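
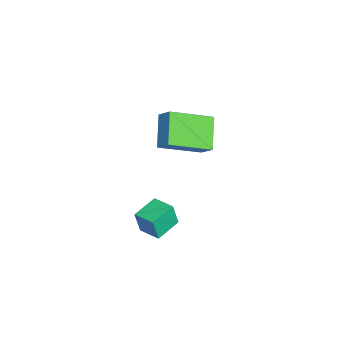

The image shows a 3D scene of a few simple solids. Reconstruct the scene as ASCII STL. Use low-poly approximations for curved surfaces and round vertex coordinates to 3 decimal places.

solid 
facet normal -0.475 -0.541 -0.694
outer loop
vertex -1.99 -3.655 0.158
vertex -2.681 -2.018 -0.645
vertex -0.758 -3.578 -0.746
endloop
endfacet
facet normal 0.354 -0.840 0.411
outer loop
vertex -0.339 -3.102 -0.135
vertex -1.99 -3.655 0.158
vertex -0.758 -3.578 -0.746
endloop
endfacet
facet normal -0.475 -0.541 -0.694
outer loop
vertex -0.758 -3.578 -0.746
vertex -2.681 -2.018 -0.645
vertex -1.448 -1.941 -1.549
endloop
endfacet
facet normal 0.805 0.050 -0.591
outer loop
vertex -1.448 -1.941 -1.549
vertex -0.339 -3.102 -0.135
vertex -0.758 -3.578 -0.746
endloop
endfacet
facet normal -0.805 -0.050 0.591
outer loop
vertex -1.99 -3.655 0.158
vertex -2.262 -1.542 -0.034
vertex -2.681 -2.018 -0.645
endloop
endfacet
facet normal 0.354 -0.840 0.412
outer loop
vertex -1.572 -3.179 0.769
vertex -1.99 -3.655 0.158
vertex -0.339 -3.102 -0.135
endloop
endfacet
facet normal -0.806 -0.050 0.590
outer loop
vertex -1.572 -3.179 0.769
vertex -2.262 -1.542 -0.034
vertex -1.99 -3.655 0.158
endloop
endfacet
facet normal -0.354 0.840 -0.411
outer loop
vertex -2.681 -2.018 -0.645
vertex -2.262 -1.542 -0.034
vertex -1.448 -1.941 -1.549
endloop
endfacet
facet normal 0.806 0.050 -0.590
outer loop
vertex -1.03 -1.465 -0.938
vertex -0.339 -3.102 -0.135
vertex -1.448 -1.941 -1.549
endloop
endfacet
facet normal -0.354 0.840 -0.412
outer loop
vertex -1.448 -1.941 -1.549
vertex -2.262 -1.542 -0.034
vertex -1.03 -1.465 -0.938
endloop
endfacet
facet normal 0.475 0.541 0.694
outer loop
vertex -1.03 -1.465 -0.938
vertex -1.572 -3.179 0.769
vertex -0.339 -3.102 -0.135
endloop
endfacet
facet normal 0.475 0.541 0.694
outer loop
vertex -2.262 -1.542 -0.034
vertex -1.572 -3.179 0.769
vertex -1.03 -1.465 -0.938
endloop
endfacet
facet normal -0.590 -0.795 -0.141
outer loop
vertex 3.089 -3.977 -1.185
vertex 2.194 -3.341 -1.027
vertex 3.057 -3.779 -2.165
endloop
endfacet
facet normal 0.807 -0.573 -0.142
outer loop
vertex 3.606 -3.039 -2.033
vertex 3.089 -3.977 -1.185
vertex 3.057 -3.779 -2.165
endloop
endfacet
facet normal -0.591 -0.794 -0.142
outer loop
vertex 3.057 -3.779 -2.165
vertex 2.194 -3.341 -1.027
vertex 2.162 -3.142 -2.006
endloop
endfacet
facet normal -0.032 0.199 -0.979
outer loop
vertex 2.162 -3.142 -2.006
vertex 3.606 -3.039 -2.033
vertex 3.057 -3.779 -2.165
endloop
endfacet
facet normal 0.032 -0.198 0.980
outer loop
vertex 3.089 -3.977 -1.185
vertex 2.743 -2.601 -0.895
vertex 2.194 -3.341 -1.027
endloop
endfacet
facet normal 0.806 -0.574 -0.143
outer loop
vertex 3.638 -3.238 -1.054
vertex 3.089 -3.977 -1.185
vertex 3.606 -3.039 -2.033
endloop
endfacet
facet normal 0.033 -0.198 0.980
outer loop
vertex 3.638 -3.238 -1.054
vertex 2.743 -2.601 -0.895
vertex 3.089 -3.977 -1.185
endloop
endfacet
facet normal -0.807 0.573 0.143
outer loop
vertex 2.194 -3.341 -1.027
vertex 2.743 -2.601 -0.895
vertex 2.162 -3.142 -2.006
endloop
endfacet
facet normal -0.032 0.198 -0.980
outer loop
vertex 2.711 -2.403 -1.875
vertex 3.606 -3.039 -2.033
vertex 2.162 -3.142 -2.006
endloop
endfacet
facet normal -0.806 0.574 0.142
outer loop
vertex 2.162 -3.142 -2.006
vertex 2.743 -2.601 -0.895
vertex 2.711 -2.403 -1.875
endloop
endfacet
facet normal 0.590 0.795 0.142
outer loop
vertex 2.711 -2.403 -1.875
vertex 3.638 -3.238 -1.054
vertex 3.606 -3.039 -2.033
endloop
endfacet
facet normal 0.591 0.795 0.141
outer loop
vertex 2.743 -2.601 -0.895
vertex 3.638 -3.238 -1.054
vertex 2.711 -2.403 -1.875
endloop
endfacet

endsolid


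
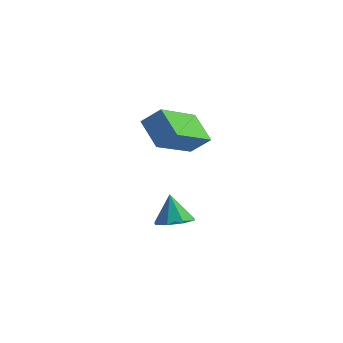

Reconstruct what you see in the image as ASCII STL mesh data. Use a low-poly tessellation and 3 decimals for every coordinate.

solid 
facet normal 0.264 -0.088 -0.960
outer loop
vertex -1.871 -2.818 -4.044
vertex -2.521 -3.113 -4.196
vertex -2.252 -2.434 -4.184
endloop
endfacet
facet normal 0.465 0.672 0.577
outer loop
vertex -1.871 -2.818 -4.044
vertex -2.252 -2.434 -4.184
vertex -2.839 -3.007 -3.044
endloop
endfacet
facet normal 0.266 -0.088 -0.960
outer loop
vertex -2.252 -2.434 -4.184
vertex -2.521 -3.113 -4.196
vertex -2.791 -2.448 -4.332
endloop
endfacet
facet normal -0.131 0.911 0.391
outer loop
vertex -2.252 -2.434 -4.184
vertex -2.791 -2.448 -4.332
vertex -2.839 -3.007 -3.044
endloop
endfacet
facet normal 0.265 -0.089 -0.960
outer loop
vertex -2.791 -2.448 -4.332
vertex -2.521 -3.113 -4.196
vertex -3.172 -2.852 -4.4
endloop
endfacet
facet normal -0.725 0.641 0.251
outer loop
vertex -2.791 -2.448 -4.332
vertex -3.172 -2.852 -4.4
vertex -2.839 -3.007 -3.044
endloop
endfacet
facet normal 0.265 -0.089 -0.960
outer loop
vertex -3.172 -2.852 -4.4
vertex -2.521 -3.113 -4.196
vertex -3.171 -3.408 -4.348
endloop
endfacet
facet normal -0.970 0.021 0.241
outer loop
vertex -3.172 -2.852 -4.4
vertex -3.171 -3.408 -4.348
vertex -2.839 -3.007 -3.044
endloop
endfacet
facet normal 0.264 -0.088 -0.960
outer loop
vertex -3.171 -3.408 -4.348
vertex -2.521 -3.113 -4.196
vertex -2.79 -3.792 -4.208
endloop
endfacet
facet normal -0.724 -0.586 0.364
outer loop
vertex -3.171 -3.408 -4.348
vertex -2.79 -3.792 -4.208
vertex -2.839 -3.007 -3.044
endloop
endfacet
facet normal 0.264 -0.088 -0.960
outer loop
vertex -2.79 -3.792 -4.208
vertex -2.521 -3.113 -4.196
vertex -2.251 -3.778 -4.061
endloop
endfacet
facet normal -0.129 -0.825 0.551
outer loop
vertex -2.79 -3.792 -4.208
vertex -2.251 -3.778 -4.061
vertex -2.839 -3.007 -3.044
endloop
endfacet
facet normal 0.265 -0.087 -0.960
outer loop
vertex -2.251 -3.778 -4.061
vertex -2.521 -3.113 -4.196
vertex -1.871 -3.374 -3.993
endloop
endfacet
facet normal 0.466 -0.554 0.690
outer loop
vertex -2.251 -3.778 -4.061
vertex -1.871 -3.374 -3.993
vertex -2.839 -3.007 -3.044
endloop
endfacet
facet normal 0.265 -0.088 -0.960
outer loop
vertex -1.871 -3.374 -3.993
vertex -2.521 -3.113 -4.196
vertex -1.871 -2.818 -4.044
endloop
endfacet
facet normal 0.711 0.064 0.700
outer loop
vertex -1.871 -3.374 -3.993
vertex -1.871 -2.818 -4.044
vertex -2.839 -3.007 -3.044
endloop
endfacet
facet normal -0.671 -0.341 -0.658
outer loop
vertex -2.181 -4.375 -0.251
vertex -3.139 -4.1 0.584
vertex -2.346 -2.497 -1.056
endloop
endfacet
facet normal 0.736 -0.211 -0.643
outer loop
vertex -1.721 -2.18 -0.444
vertex -2.181 -4.375 -0.251
vertex -2.346 -2.497 -1.056
endloop
endfacet
facet normal -0.672 -0.341 -0.658
outer loop
vertex -2.346 -2.497 -1.056
vertex -3.139 -4.1 0.584
vertex -3.303 -2.223 -0.221
endloop
endfacet
facet normal -0.080 0.916 -0.393
outer loop
vertex -3.303 -2.223 -0.221
vertex -1.721 -2.18 -0.444
vertex -2.346 -2.497 -1.056
endloop
endfacet
facet normal 0.080 -0.916 0.393
outer loop
vertex -2.181 -4.375 -0.251
vertex -2.514 -3.783 1.196
vertex -3.139 -4.1 0.584
endloop
endfacet
facet normal 0.737 -0.211 -0.642
outer loop
vertex -1.557 -4.057 0.361
vertex -2.181 -4.375 -0.251
vertex -1.721 -2.18 -0.444
endloop
endfacet
facet normal 0.081 -0.916 0.393
outer loop
vertex -1.557 -4.057 0.361
vertex -2.514 -3.783 1.196
vertex -2.181 -4.375 -0.251
endloop
endfacet
facet normal -0.736 0.211 0.643
outer loop
vertex -3.139 -4.1 0.584
vertex -2.514 -3.783 1.196
vertex -3.303 -2.223 -0.221
endloop
endfacet
facet normal -0.080 0.916 -0.394
outer loop
vertex -2.679 -1.905 0.391
vertex -1.721 -2.18 -0.444
vertex -3.303 -2.223 -0.221
endloop
endfacet
facet normal -0.737 0.211 0.642
outer loop
vertex -3.303 -2.223 -0.221
vertex -2.514 -3.783 1.196
vertex -2.679 -1.905 0.391
endloop
endfacet
facet normal 0.671 0.341 0.658
outer loop
vertex -2.679 -1.905 0.391
vertex -1.557 -4.057 0.361
vertex -1.721 -2.18 -0.444
endloop
endfacet
facet normal 0.672 0.341 0.658
outer loop
vertex -2.514 -3.783 1.196
vertex -1.557 -4.057 0.361
vertex -2.679 -1.905 0.391
endloop
endfacet

endsolid


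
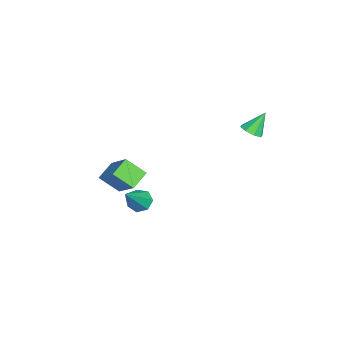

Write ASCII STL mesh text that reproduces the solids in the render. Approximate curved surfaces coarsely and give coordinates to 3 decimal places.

solid 
facet normal -0.792 0.427 0.437
outer loop
vertex -0.198 -2.674 -1.55
vertex -0.093 -1.636 -2.374
vertex -1.482 -3.642 -2.932
endloop
endfacet
facet normal -0.078 -0.781 0.620
outer loop
vertex -0.587 -4.124 -3.426
vertex -0.198 -2.674 -1.55
vertex -1.482 -3.642 -2.932
endloop
endfacet
facet normal -0.792 0.427 0.436
outer loop
vertex -1.482 -3.642 -2.932
vertex -0.093 -1.636 -2.374
vertex -1.377 -2.604 -3.757
endloop
endfacet
facet normal -0.606 -0.457 -0.652
outer loop
vertex -1.377 -2.604 -3.757
vertex -0.587 -4.124 -3.426
vertex -1.482 -3.642 -2.932
endloop
endfacet
facet normal 0.606 0.456 0.652
outer loop
vertex -0.198 -2.674 -1.55
vertex 0.802 -2.118 -2.868
vertex -0.093 -1.636 -2.374
endloop
endfacet
facet normal -0.079 -0.781 0.620
outer loop
vertex 0.697 -3.156 -2.043
vertex -0.198 -2.674 -1.55
vertex -0.587 -4.124 -3.426
endloop
endfacet
facet normal 0.605 0.457 0.652
outer loop
vertex 0.697 -3.156 -2.043
vertex 0.802 -2.118 -2.868
vertex -0.198 -2.674 -1.55
endloop
endfacet
facet normal 0.079 0.781 -0.620
outer loop
vertex -0.093 -1.636 -2.374
vertex 0.802 -2.118 -2.868
vertex -1.377 -2.604 -3.757
endloop
endfacet
facet normal -0.605 -0.457 -0.652
outer loop
vertex -0.482 -3.086 -4.25
vertex -0.587 -4.124 -3.426
vertex -1.377 -2.604 -3.757
endloop
endfacet
facet normal 0.079 0.781 -0.620
outer loop
vertex -1.377 -2.604 -3.757
vertex 0.802 -2.118 -2.868
vertex -0.482 -3.086 -4.25
endloop
endfacet
facet normal 0.792 -0.427 -0.437
outer loop
vertex -0.482 -3.086 -4.25
vertex 0.697 -3.156 -2.043
vertex -0.587 -4.124 -3.426
endloop
endfacet
facet normal 0.792 -0.427 -0.437
outer loop
vertex 0.802 -2.118 -2.868
vertex 0.697 -3.156 -2.043
vertex -0.482 -3.086 -4.25
endloop
endfacet
facet normal 0.354 -0.461 -0.814
outer loop
vertex -0.531 3.526 0.698
vertex -1.113 3.331 0.555
vertex -0.767 3.839 0.418
endloop
endfacet
facet normal 0.590 0.738 0.328
outer loop
vertex -0.531 3.526 0.698
vertex -0.767 3.839 0.418
vertex -1.587 3.949 1.645
endloop
endfacet
facet normal 0.355 -0.461 -0.814
outer loop
vertex -0.767 3.839 0.418
vertex -1.113 3.331 0.555
vertex -1.205 3.855 0.218
endloop
endfacet
facet normal 0.059 0.997 -0.050
outer loop
vertex -0.767 3.839 0.418
vertex -1.205 3.855 0.218
vertex -1.587 3.949 1.645
endloop
endfacet
facet normal 0.355 -0.461 -0.813
outer loop
vertex -1.205 3.855 0.218
vertex -1.113 3.331 0.555
vertex -1.589 3.564 0.215
endloop
endfacet
facet normal -0.590 0.780 -0.209
outer loop
vertex -1.205 3.855 0.218
vertex -1.589 3.564 0.215
vertex -1.587 3.949 1.645
endloop
endfacet
facet normal 0.355 -0.461 -0.813
outer loop
vertex -1.589 3.564 0.215
vertex -1.113 3.331 0.555
vertex -1.694 3.136 0.412
endloop
endfacet
facet normal -0.975 0.213 -0.056
outer loop
vertex -1.589 3.564 0.215
vertex -1.694 3.136 0.412
vertex -1.587 3.949 1.645
endloop
endfacet
facet normal 0.355 -0.461 -0.813
outer loop
vertex -1.694 3.136 0.412
vertex -1.113 3.331 0.555
vertex -1.459 2.823 0.692
endloop
endfacet
facet normal -0.873 -0.369 0.319
outer loop
vertex -1.694 3.136 0.412
vertex -1.459 2.823 0.692
vertex -1.587 3.949 1.645
endloop
endfacet
facet normal 0.354 -0.461 -0.814
outer loop
vertex -1.459 2.823 0.692
vertex -1.113 3.331 0.555
vertex -1.02 2.807 0.892
endloop
endfacet
facet normal -0.341 -0.630 0.698
outer loop
vertex -1.459 2.823 0.692
vertex -1.02 2.807 0.892
vertex -1.587 3.949 1.645
endloop
endfacet
facet normal 0.355 -0.460 -0.814
outer loop
vertex -1.02 2.807 0.892
vertex -1.113 3.331 0.555
vertex -0.636 3.098 0.895
endloop
endfacet
facet normal 0.306 -0.413 0.857
outer loop
vertex -1.02 2.807 0.892
vertex -0.636 3.098 0.895
vertex -1.587 3.949 1.645
endloop
endfacet
facet normal 0.354 -0.461 -0.813
outer loop
vertex -0.636 3.098 0.895
vertex -1.113 3.331 0.555
vertex -0.531 3.526 0.698
endloop
endfacet
facet normal 0.693 0.154 0.704
outer loop
vertex -0.636 3.098 0.895
vertex -0.531 3.526 0.698
vertex -1.587 3.949 1.645
endloop
endfacet
facet normal -0.652 0.219 -0.726
outer loop
vertex 1.783 -1.81 -3.869
vertex 1.292 -1.732 -3.405
vertex 1.722 -1.265 -3.65
endloop
endfacet
facet normal 0.905 0.242 -0.350
outer loop
vertex 1.783 -1.81 -3.869
vertex 1.722 -1.265 -3.65
vertex 2.648 -2.188 -1.895
endloop
endfacet
facet normal -0.652 0.219 -0.726
outer loop
vertex 1.722 -1.265 -3.65
vertex 1.292 -1.732 -3.405
vertex 1.337 -1.072 -3.246
endloop
endfacet
facet normal 0.556 0.820 0.138
outer loop
vertex 1.722 -1.265 -3.65
vertex 1.337 -1.072 -3.246
vertex 2.648 -2.188 -1.895
endloop
endfacet
facet normal -0.652 0.219 -0.725
outer loop
vertex 1.337 -1.072 -3.246
vertex 1.292 -1.732 -3.405
vertex 0.919 -1.376 -2.962
endloop
endfacet
facet normal -0.073 0.733 0.676
outer loop
vertex 1.337 -1.072 -3.246
vertex 0.919 -1.376 -2.962
vertex 2.648 -2.188 -1.895
endloop
endfacet
facet normal -0.652 0.221 -0.726
outer loop
vertex 0.919 -1.376 -2.962
vertex 1.292 -1.732 -3.405
vertex 0.781 -1.948 -3.012
endloop
endfacet
facet normal -0.508 0.047 0.860
outer loop
vertex 0.919 -1.376 -2.962
vertex 0.781 -1.948 -3.012
vertex 2.648 -2.188 -1.895
endloop
endfacet
facet normal -0.651 0.219 -0.726
outer loop
vertex 0.781 -1.948 -3.012
vertex 1.292 -1.732 -3.405
vertex 1.029 -2.357 -3.358
endloop
endfacet
facet normal -0.422 -0.721 0.550
outer loop
vertex 0.781 -1.948 -3.012
vertex 1.029 -2.357 -3.358
vertex 2.648 -2.188 -1.895
endloop
endfacet
facet normal -0.651 0.219 -0.727
outer loop
vertex 1.029 -2.357 -3.358
vertex 1.292 -1.732 -3.405
vertex 1.475 -2.295 -3.739
endloop
endfacet
facet normal 0.121 -0.992 -0.020
outer loop
vertex 1.029 -2.357 -3.358
vertex 1.475 -2.295 -3.739
vertex 2.648 -2.188 -1.895
endloop
endfacet
facet normal -0.652 0.219 -0.726
outer loop
vertex 1.475 -2.295 -3.739
vertex 1.292 -1.732 -3.405
vertex 1.783 -1.81 -3.869
endloop
endfacet
facet normal 0.711 -0.564 -0.420
outer loop
vertex 1.475 -2.295 -3.739
vertex 1.783 -1.81 -3.869
vertex 2.648 -2.188 -1.895
endloop
endfacet

endsolid


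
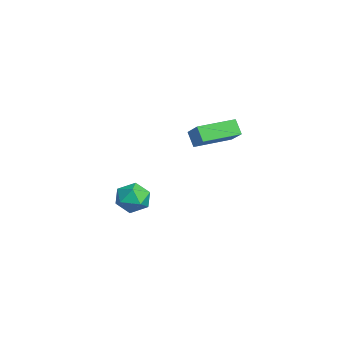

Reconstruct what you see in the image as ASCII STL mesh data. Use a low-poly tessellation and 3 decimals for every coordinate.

solid 
facet normal -0.153 -0.245 0.957
outer loop
vertex -2.901 -3.653 -2.089
vertex -2.686 -4.532 -2.28
vertex -2.024 -3.939 -2.022
endloop
endfacet
facet normal 0.071 0.430 0.900
outer loop
vertex -2.901 -3.653 -2.089
vertex -2.024 -3.939 -2.022
vertex -2.214 -3.116 -2.4
endloop
endfacet
facet normal -0.391 0.782 0.486
outer loop
vertex -2.901 -3.653 -2.089
vertex -2.214 -3.116 -2.4
vertex -2.994 -3.201 -2.891
endloop
endfacet
facet normal -0.901 0.324 0.287
outer loop
vertex -2.901 -3.653 -2.089
vertex -2.994 -3.201 -2.891
vertex -3.285 -4.076 -2.817
endloop
endfacet
facet normal -0.755 -0.310 0.578
outer loop
vertex -2.901 -3.653 -2.089
vertex -3.285 -4.076 -2.817
vertex -2.686 -4.532 -2.28
endloop
endfacet
facet normal 0.705 0.424 0.569
outer loop
vertex -2.214 -3.116 -2.4
vertex -2.024 -3.939 -2.022
vertex -1.575 -3.664 -2.783
endloop
endfacet
facet normal 0.340 -0.668 0.662
outer loop
vertex -2.024 -3.939 -2.022
vertex -2.686 -4.532 -2.28
vertex -1.866 -4.539 -2.709
endloop
endfacet
facet normal -0.633 -0.773 0.050
outer loop
vertex -2.686 -4.532 -2.28
vertex -3.285 -4.076 -2.817
vertex -2.646 -4.624 -3.2
endloop
endfacet
facet normal -0.870 0.254 -0.422
outer loop
vertex -3.285 -4.076 -2.817
vertex -2.994 -3.201 -2.891
vertex -2.836 -3.801 -3.578
endloop
endfacet
facet normal -0.045 0.994 -0.101
outer loop
vertex -2.994 -3.201 -2.891
vertex -2.214 -3.116 -2.4
vertex -2.174 -3.208 -3.32
endloop
endfacet
facet normal 0.901 -0.324 -0.287
outer loop
vertex -1.959 -4.087 -3.511
vertex -1.575 -3.664 -2.783
vertex -1.866 -4.539 -2.709
endloop
endfacet
facet normal 0.391 -0.782 -0.486
outer loop
vertex -1.959 -4.087 -3.511
vertex -1.866 -4.539 -2.709
vertex -2.646 -4.624 -3.2
endloop
endfacet
facet normal -0.071 -0.430 -0.900
outer loop
vertex -1.959 -4.087 -3.511
vertex -2.646 -4.624 -3.2
vertex -2.836 -3.801 -3.578
endloop
endfacet
facet normal 0.153 0.245 -0.957
outer loop
vertex -1.959 -4.087 -3.511
vertex -2.836 -3.801 -3.578
vertex -2.174 -3.208 -3.32
endloop
endfacet
facet normal 0.755 0.310 -0.578
outer loop
vertex -1.959 -4.087 -3.511
vertex -2.174 -3.208 -3.32
vertex -1.575 -3.664 -2.783
endloop
endfacet
facet normal 0.870 -0.254 0.422
outer loop
vertex -1.866 -4.539 -2.709
vertex -1.575 -3.664 -2.783
vertex -2.024 -3.939 -2.022
endloop
endfacet
facet normal 0.045 -0.994 0.101
outer loop
vertex -2.646 -4.624 -3.2
vertex -1.866 -4.539 -2.709
vertex -2.686 -4.532 -2.28
endloop
endfacet
facet normal -0.705 -0.424 -0.569
outer loop
vertex -2.836 -3.801 -3.578
vertex -2.646 -4.624 -3.2
vertex -3.285 -4.076 -2.817
endloop
endfacet
facet normal -0.340 0.668 -0.662
outer loop
vertex -2.174 -3.208 -3.32
vertex -2.836 -3.801 -3.578
vertex -2.994 -3.201 -2.891
endloop
endfacet
facet normal 0.633 0.773 -0.050
outer loop
vertex -1.575 -3.664 -2.783
vertex -2.174 -3.208 -3.32
vertex -2.214 -3.116 -2.4
endloop
endfacet
facet normal -0.769 -0.176 -0.614
outer loop
vertex 1.18 -2.076 2.956
vertex 0.722 -0.315 3.025
vertex 1.679 -1.919 2.286
endloop
endfacet
facet normal 0.252 -0.967 -0.039
outer loop
vertex 2.618 -1.705 3.035
vertex 1.18 -2.076 2.956
vertex 1.679 -1.919 2.286
endloop
endfacet
facet normal -0.769 -0.176 -0.614
outer loop
vertex 1.679 -1.919 2.286
vertex 0.722 -0.315 3.025
vertex 1.221 -0.159 2.355
endloop
endfacet
facet normal 0.587 0.184 -0.788
outer loop
vertex 1.221 -0.159 2.355
vertex 2.618 -1.705 3.035
vertex 1.679 -1.919 2.286
endloop
endfacet
facet normal -0.587 -0.184 0.788
outer loop
vertex 1.18 -2.076 2.956
vertex 1.661 -0.101 3.774
vertex 0.722 -0.315 3.025
endloop
endfacet
facet normal 0.252 -0.967 -0.038
outer loop
vertex 2.119 -1.861 3.705
vertex 1.18 -2.076 2.956
vertex 2.618 -1.705 3.035
endloop
endfacet
facet normal -0.587 -0.184 0.789
outer loop
vertex 2.119 -1.861 3.705
vertex 1.661 -0.101 3.774
vertex 1.18 -2.076 2.956
endloop
endfacet
facet normal -0.251 0.967 0.038
outer loop
vertex 0.722 -0.315 3.025
vertex 1.661 -0.101 3.774
vertex 1.221 -0.159 2.355
endloop
endfacet
facet normal 0.587 0.184 -0.789
outer loop
vertex 2.16 0.056 3.104
vertex 2.618 -1.705 3.035
vertex 1.221 -0.159 2.355
endloop
endfacet
facet normal -0.252 0.967 0.039
outer loop
vertex 1.221 -0.159 2.355
vertex 1.661 -0.101 3.774
vertex 2.16 0.056 3.104
endloop
endfacet
facet normal 0.769 0.176 0.614
outer loop
vertex 2.16 0.056 3.104
vertex 2.119 -1.861 3.705
vertex 2.618 -1.705 3.035
endloop
endfacet
facet normal 0.769 0.176 0.614
outer loop
vertex 1.661 -0.101 3.774
vertex 2.119 -1.861 3.705
vertex 2.16 0.056 3.104
endloop
endfacet

endsolid


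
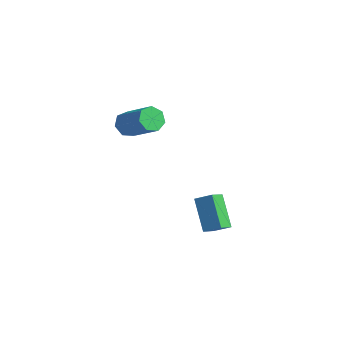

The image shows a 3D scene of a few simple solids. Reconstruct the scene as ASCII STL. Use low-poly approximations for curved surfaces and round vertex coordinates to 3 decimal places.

solid 
facet normal -0.824 -0.067 -0.562
outer loop
vertex 0.674 -0.417 2.26
vertex 0.293 -0.453 2.823
vertex 0.485 0.099 2.476
endloop
endfacet
facet normal 0.467 0.482 -0.741
outer loop
vertex 0.674 -0.417 2.26
vertex 0.485 0.099 2.476
vertex 2.248 -0.29 3.335
endloop
endfacet
facet normal 0.467 0.482 -0.741
outer loop
vertex 2.248 -0.29 3.335
vertex 0.485 0.099 2.476
vertex 2.059 0.226 3.551
endloop
endfacet
facet normal 0.824 0.066 0.563
outer loop
vertex 2.248 -0.29 3.335
vertex 2.059 0.226 3.551
vertex 1.867 -0.327 3.897
endloop
endfacet
facet normal -0.824 -0.067 -0.562
outer loop
vertex 0.485 0.099 2.476
vertex 0.293 -0.453 2.823
vertex 0.152 0.199 2.952
endloop
endfacet
facet normal 0.042 0.983 -0.177
outer loop
vertex 0.485 0.099 2.476
vertex 0.152 0.199 2.952
vertex 2.059 0.226 3.551
endloop
endfacet
facet normal 0.042 0.983 -0.177
outer loop
vertex 2.059 0.226 3.551
vertex 0.152 0.199 2.952
vertex 1.726 0.326 4.027
endloop
endfacet
facet normal 0.824 0.066 0.563
outer loop
vertex 2.059 0.226 3.551
vertex 1.726 0.326 4.027
vertex 1.867 -0.327 3.897
endloop
endfacet
facet normal -0.824 -0.067 -0.563
outer loop
vertex 0.152 0.199 2.952
vertex 0.293 -0.453 2.823
vertex -0.075 -0.192 3.331
endloop
endfacet
facet normal -0.416 0.746 0.521
outer loop
vertex 0.152 0.199 2.952
vertex -0.075 -0.192 3.331
vertex 1.726 0.326 4.027
endloop
endfacet
facet normal -0.416 0.745 0.522
outer loop
vertex 1.726 0.326 4.027
vertex -0.075 -0.192 3.331
vertex 1.499 -0.066 4.406
endloop
endfacet
facet normal 0.824 0.066 0.562
outer loop
vertex 1.726 0.326 4.027
vertex 1.499 -0.066 4.406
vertex 1.867 -0.327 3.897
endloop
endfacet
facet normal -0.824 -0.066 -0.563
outer loop
vertex -0.075 -0.192 3.331
vertex 0.293 -0.453 2.823
vertex -0.025 -0.78 3.327
endloop
endfacet
facet normal -0.560 -0.053 0.827
outer loop
vertex -0.075 -0.192 3.331
vertex -0.025 -0.78 3.327
vertex 1.499 -0.066 4.406
endloop
endfacet
facet normal -0.560 -0.053 0.827
outer loop
vertex 1.499 -0.066 4.406
vertex -0.025 -0.78 3.327
vertex 1.549 -0.654 4.402
endloop
endfacet
facet normal 0.824 0.066 0.562
outer loop
vertex 1.499 -0.066 4.406
vertex 1.549 -0.654 4.402
vertex 1.867 -0.327 3.897
endloop
endfacet
facet normal -0.824 -0.066 -0.563
outer loop
vertex -0.025 -0.78 3.327
vertex 0.293 -0.453 2.823
vertex 0.265 -1.122 2.943
endloop
endfacet
facet normal -0.283 -0.812 0.510
outer loop
vertex -0.025 -0.78 3.327
vertex 0.265 -1.122 2.943
vertex 1.549 -0.654 4.402
endloop
endfacet
facet normal -0.282 -0.813 0.509
outer loop
vertex 1.549 -0.654 4.402
vertex 0.265 -1.122 2.943
vertex 1.839 -0.995 4.018
endloop
endfacet
facet normal 0.824 0.067 0.563
outer loop
vertex 1.549 -0.654 4.402
vertex 1.839 -0.995 4.018
vertex 1.867 -0.327 3.897
endloop
endfacet
facet normal -0.824 -0.066 -0.562
outer loop
vertex 0.265 -1.122 2.943
vertex 0.293 -0.453 2.823
vertex 0.576 -0.96 2.468
endloop
endfacet
facet normal 0.208 -0.959 -0.191
outer loop
vertex 0.265 -1.122 2.943
vertex 0.576 -0.96 2.468
vertex 1.839 -0.995 4.018
endloop
endfacet
facet normal 0.207 -0.960 -0.190
outer loop
vertex 1.839 -0.995 4.018
vertex 0.576 -0.96 2.468
vertex 2.15 -0.834 3.543
endloop
endfacet
facet normal 0.824 0.067 0.562
outer loop
vertex 1.839 -0.995 4.018
vertex 2.15 -0.834 3.543
vertex 1.867 -0.327 3.897
endloop
endfacet
facet normal -0.824 -0.067 -0.562
outer loop
vertex 0.576 -0.96 2.468
vertex 0.293 -0.453 2.823
vertex 0.674 -0.417 2.26
endloop
endfacet
facet normal 0.541 -0.384 -0.748
outer loop
vertex 0.576 -0.96 2.468
vertex 0.674 -0.417 2.26
vertex 2.15 -0.834 3.543
endloop
endfacet
facet normal 0.542 -0.384 -0.748
outer loop
vertex 2.15 -0.834 3.543
vertex 0.674 -0.417 2.26
vertex 2.248 -0.29 3.335
endloop
endfacet
facet normal 0.824 0.067 0.563
outer loop
vertex 2.15 -0.834 3.543
vertex 2.248 -0.29 3.335
vertex 1.867 -0.327 3.897
endloop
endfacet
facet normal -0.733 -0.475 -0.487
outer loop
vertex 3.129 0.974 -1.083
vertex 2.921 1.721 -1.499
vertex 4.265 0.562 -2.389
endloop
endfacet
facet normal 0.236 -0.849 0.473
outer loop
vertex 4.939 0.999 -1.941
vertex 3.129 0.974 -1.083
vertex 4.265 0.562 -2.389
endloop
endfacet
facet normal -0.733 -0.476 -0.487
outer loop
vertex 4.265 0.562 -2.389
vertex 2.921 1.721 -1.499
vertex 4.058 1.308 -2.806
endloop
endfacet
facet normal 0.639 -0.233 -0.734
outer loop
vertex 4.058 1.308 -2.806
vertex 4.939 0.999 -1.941
vertex 4.265 0.562 -2.389
endloop
endfacet
facet normal -0.638 0.231 0.734
outer loop
vertex 3.129 0.974 -1.083
vertex 3.595 2.158 -1.051
vertex 2.921 1.721 -1.499
endloop
endfacet
facet normal 0.236 -0.848 0.474
outer loop
vertex 3.802 1.412 -0.634
vertex 3.129 0.974 -1.083
vertex 4.939 0.999 -1.941
endloop
endfacet
facet normal -0.640 0.232 0.733
outer loop
vertex 3.802 1.412 -0.634
vertex 3.595 2.158 -1.051
vertex 3.129 0.974 -1.083
endloop
endfacet
facet normal -0.236 0.849 -0.473
outer loop
vertex 2.921 1.721 -1.499
vertex 3.595 2.158 -1.051
vertex 4.058 1.308 -2.806
endloop
endfacet
facet normal 0.639 -0.230 -0.734
outer loop
vertex 4.731 1.746 -2.357
vertex 4.939 0.999 -1.941
vertex 4.058 1.308 -2.806
endloop
endfacet
facet normal -0.236 0.849 -0.473
outer loop
vertex 4.058 1.308 -2.806
vertex 3.595 2.158 -1.051
vertex 4.731 1.746 -2.357
endloop
endfacet
facet normal 0.733 0.475 0.487
outer loop
vertex 4.731 1.746 -2.357
vertex 3.802 1.412 -0.634
vertex 4.939 0.999 -1.941
endloop
endfacet
facet normal 0.732 0.476 0.487
outer loop
vertex 3.595 2.158 -1.051
vertex 3.802 1.412 -0.634
vertex 4.731 1.746 -2.357
endloop
endfacet

endsolid


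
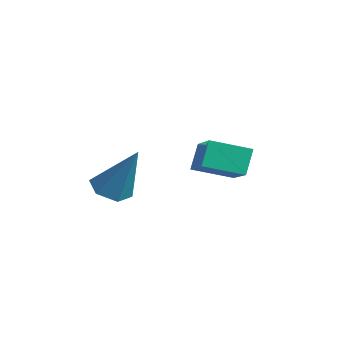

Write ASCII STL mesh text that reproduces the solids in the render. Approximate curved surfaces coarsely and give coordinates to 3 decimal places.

solid 
facet normal -0.284 0.424 0.860
outer loop
vertex 2.646 0.079 1.869
vertex 3.211 1.263 1.472
vertex 1.279 0.51 1.205
endloop
endfacet
facet normal -0.413 -0.863 0.290
outer loop
vertex 1.569 0.077 0.328
vertex 2.646 0.079 1.869
vertex 1.279 0.51 1.205
endloop
endfacet
facet normal -0.284 0.424 0.860
outer loop
vertex 1.279 0.51 1.205
vertex 3.211 1.263 1.472
vertex 1.844 1.693 0.808
endloop
endfacet
facet normal -0.865 0.272 -0.421
outer loop
vertex 1.844 1.693 0.808
vertex 1.569 0.077 0.328
vertex 1.279 0.51 1.205
endloop
endfacet
facet normal 0.866 -0.272 0.421
outer loop
vertex 2.646 0.079 1.869
vertex 3.501 0.83 0.595
vertex 3.211 1.263 1.472
endloop
endfacet
facet normal -0.412 -0.864 0.289
outer loop
vertex 2.936 -0.353 0.992
vertex 2.646 0.079 1.869
vertex 1.569 0.077 0.328
endloop
endfacet
facet normal 0.866 -0.272 0.420
outer loop
vertex 2.936 -0.353 0.992
vertex 3.501 0.83 0.595
vertex 2.646 0.079 1.869
endloop
endfacet
facet normal 0.412 0.864 -0.290
outer loop
vertex 3.211 1.263 1.472
vertex 3.501 0.83 0.595
vertex 1.844 1.693 0.808
endloop
endfacet
facet normal -0.866 0.272 -0.420
outer loop
vertex 2.134 1.261 -0.069
vertex 1.569 0.077 0.328
vertex 1.844 1.693 0.808
endloop
endfacet
facet normal 0.413 0.864 -0.289
outer loop
vertex 1.844 1.693 0.808
vertex 3.501 0.83 0.595
vertex 2.134 1.261 -0.069
endloop
endfacet
facet normal 0.284 -0.424 -0.860
outer loop
vertex 2.134 1.261 -0.069
vertex 2.936 -0.353 0.992
vertex 1.569 0.077 0.328
endloop
endfacet
facet normal 0.284 -0.424 -0.860
outer loop
vertex 3.501 0.83 0.595
vertex 2.936 -0.353 0.992
vertex 2.134 1.261 -0.069
endloop
endfacet
facet normal -0.446 -0.234 -0.864
outer loop
vertex 2.162 -2.727 -0.246
vertex 1.527 -2.617 0.052
vertex 1.866 -2.082 -0.268
endloop
endfacet
facet normal 0.890 0.401 -0.219
outer loop
vertex 2.162 -2.727 -0.246
vertex 1.866 -2.082 -0.268
vertex 2.393 -2.163 1.728
endloop
endfacet
facet normal -0.446 -0.234 -0.864
outer loop
vertex 1.866 -2.082 -0.268
vertex 1.527 -2.617 0.052
vertex 1.231 -1.972 0.03
endloop
endfacet
facet normal 0.169 0.986 -0.005
outer loop
vertex 1.866 -2.082 -0.268
vertex 1.231 -1.972 0.03
vertex 2.393 -2.163 1.728
endloop
endfacet
facet normal -0.447 -0.234 -0.863
outer loop
vertex 1.231 -1.972 0.03
vertex 1.527 -2.617 0.052
vertex 0.892 -2.508 0.351
endloop
endfacet
facet normal -0.587 0.656 0.475
outer loop
vertex 1.231 -1.972 0.03
vertex 0.892 -2.508 0.351
vertex 2.393 -2.163 1.728
endloop
endfacet
facet normal -0.447 -0.234 -0.863
outer loop
vertex 0.892 -2.508 0.351
vertex 1.527 -2.617 0.052
vertex 1.188 -3.153 0.373
endloop
endfacet
facet normal -0.620 -0.259 0.741
outer loop
vertex 0.892 -2.508 0.351
vertex 1.188 -3.153 0.373
vertex 2.393 -2.163 1.728
endloop
endfacet
facet normal -0.447 -0.234 -0.863
outer loop
vertex 1.188 -3.153 0.373
vertex 1.527 -2.617 0.052
vertex 1.823 -3.262 0.074
endloop
endfacet
facet normal 0.103 -0.844 0.526
outer loop
vertex 1.188 -3.153 0.373
vertex 1.823 -3.262 0.074
vertex 2.393 -2.163 1.728
endloop
endfacet
facet normal -0.446 -0.234 -0.864
outer loop
vertex 1.823 -3.262 0.074
vertex 1.527 -2.617 0.052
vertex 2.162 -2.727 -0.246
endloop
endfacet
facet normal 0.856 -0.515 0.047
outer loop
vertex 1.823 -3.262 0.074
vertex 2.162 -2.727 -0.246
vertex 2.393 -2.163 1.728
endloop
endfacet

endsolid


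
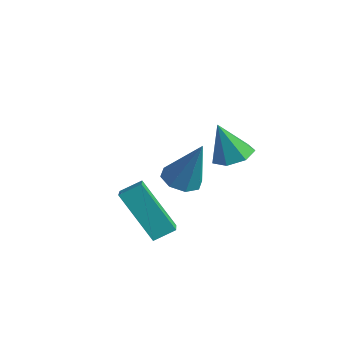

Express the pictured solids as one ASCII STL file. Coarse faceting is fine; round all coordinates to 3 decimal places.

solid 
facet normal 0.158 0.308 -0.938
outer loop
vertex 3.075 2.875 -1.238
vertex 2.596 2.368 -1.485
vertex 2.463 3.066 -1.278
endloop
endfacet
facet normal 0.172 0.698 0.695
outer loop
vertex 3.075 2.875 -1.238
vertex 2.463 3.066 -1.278
vertex 2.364 1.912 -0.095
endloop
endfacet
facet normal 0.156 0.308 -0.939
outer loop
vertex 2.463 3.066 -1.278
vertex 2.596 2.368 -1.485
vertex 1.951 2.731 -1.473
endloop
endfacet
facet normal -0.596 0.599 0.535
outer loop
vertex 2.463 3.066 -1.278
vertex 1.951 2.731 -1.473
vertex 2.364 1.912 -0.095
endloop
endfacet
facet normal 0.156 0.308 -0.939
outer loop
vertex 1.951 2.731 -1.473
vertex 2.596 2.368 -1.485
vertex 1.924 2.122 -1.677
endloop
endfacet
facet normal -0.964 -0.045 0.262
outer loop
vertex 1.951 2.731 -1.473
vertex 1.924 2.122 -1.677
vertex 2.364 1.912 -0.095
endloop
endfacet
facet normal 0.156 0.307 -0.939
outer loop
vertex 1.924 2.122 -1.677
vertex 2.596 2.368 -1.485
vertex 2.403 1.699 -1.736
endloop
endfacet
facet normal -0.654 -0.752 0.082
outer loop
vertex 1.924 2.122 -1.677
vertex 2.403 1.699 -1.736
vertex 2.364 1.912 -0.095
endloop
endfacet
facet normal 0.156 0.307 -0.939
outer loop
vertex 2.403 1.699 -1.736
vertex 2.596 2.368 -1.485
vertex 3.027 1.779 -1.606
endloop
endfacet
facet normal 0.099 -0.986 0.130
outer loop
vertex 2.403 1.699 -1.736
vertex 3.027 1.779 -1.606
vertex 2.364 1.912 -0.095
endloop
endfacet
facet normal 0.158 0.308 -0.938
outer loop
vertex 3.027 1.779 -1.606
vertex 2.596 2.368 -1.485
vertex 3.326 2.302 -1.384
endloop
endfacet
facet normal 0.730 -0.575 0.371
outer loop
vertex 3.027 1.779 -1.606
vertex 3.326 2.302 -1.384
vertex 2.364 1.912 -0.095
endloop
endfacet
facet normal 0.158 0.308 -0.938
outer loop
vertex 3.326 2.302 -1.384
vertex 2.596 2.368 -1.485
vertex 3.075 2.875 -1.238
endloop
endfacet
facet normal 0.763 0.176 0.622
outer loop
vertex 3.326 2.302 -1.384
vertex 3.075 2.875 -1.238
vertex 2.364 1.912 -0.095
endloop
endfacet
facet normal -0.564 -0.228 0.794
outer loop
vertex 1.154 -0.16 -2.645
vertex 0.242 0.51 -3.1
vertex 0.859 -0.835 -3.048
endloop
endfacet
facet normal 0.748 -0.549 0.373
outer loop
vertex 2.058 -0.35 -4.74
vertex 1.154 -0.16 -2.645
vertex 0.859 -0.835 -3.048
endloop
endfacet
facet normal -0.563 -0.228 0.795
outer loop
vertex 0.859 -0.835 -3.048
vertex 0.242 0.51 -3.1
vertex -0.054 -0.165 -3.503
endloop
endfacet
facet normal -0.351 -0.804 -0.479
outer loop
vertex -0.054 -0.165 -3.503
vertex 2.058 -0.35 -4.74
vertex 0.859 -0.835 -3.048
endloop
endfacet
facet normal 0.351 0.804 0.480
outer loop
vertex 1.154 -0.16 -2.645
vertex 1.441 0.995 -4.792
vertex 0.242 0.51 -3.1
endloop
endfacet
facet normal 0.747 -0.550 0.372
outer loop
vertex 2.354 0.325 -4.337
vertex 1.154 -0.16 -2.645
vertex 2.058 -0.35 -4.74
endloop
endfacet
facet normal 0.351 0.804 0.480
outer loop
vertex 2.354 0.325 -4.337
vertex 1.441 0.995 -4.792
vertex 1.154 -0.16 -2.645
endloop
endfacet
facet normal -0.748 0.550 -0.372
outer loop
vertex 0.242 0.51 -3.1
vertex 1.441 0.995 -4.792
vertex -0.054 -0.165 -3.503
endloop
endfacet
facet normal -0.351 -0.804 -0.480
outer loop
vertex 1.146 0.32 -5.195
vertex 2.058 -0.35 -4.74
vertex -0.054 -0.165 -3.503
endloop
endfacet
facet normal -0.748 0.549 -0.373
outer loop
vertex -0.054 -0.165 -3.503
vertex 1.441 0.995 -4.792
vertex 1.146 0.32 -5.195
endloop
endfacet
facet normal 0.563 0.227 -0.794
outer loop
vertex 1.146 0.32 -5.195
vertex 2.354 0.325 -4.337
vertex 2.058 -0.35 -4.74
endloop
endfacet
facet normal 0.563 0.228 -0.794
outer loop
vertex 1.441 0.995 -4.792
vertex 2.354 0.325 -4.337
vertex 1.146 0.32 -5.195
endloop
endfacet
facet normal -0.408 -0.133 -0.903
outer loop
vertex -0.789 3.565 -4.98
vertex -1.43 3.293 -4.65
vertex -1.182 3.99 -4.865
endloop
endfacet
facet normal 0.724 0.687 -0.066
outer loop
vertex -0.789 3.565 -4.98
vertex -1.182 3.99 -4.865
vertex -0.59 3.567 -2.79
endloop
endfacet
facet normal -0.408 -0.134 -0.903
outer loop
vertex -1.182 3.99 -4.865
vertex -1.43 3.293 -4.65
vertex -1.719 4.006 -4.625
endloop
endfacet
facet normal 0.105 0.980 0.170
outer loop
vertex -1.182 3.99 -4.865
vertex -1.719 4.006 -4.625
vertex -0.59 3.567 -2.79
endloop
endfacet
facet normal -0.408 -0.134 -0.903
outer loop
vertex -1.719 4.006 -4.625
vertex -1.43 3.293 -4.65
vertex -2.088 3.605 -4.399
endloop
endfacet
facet normal -0.495 0.725 0.478
outer loop
vertex -1.719 4.006 -4.625
vertex -2.088 3.605 -4.399
vertex -0.59 3.567 -2.79
endloop
endfacet
facet normal -0.408 -0.133 -0.903
outer loop
vertex -2.088 3.605 -4.399
vertex -1.43 3.293 -4.65
vertex -2.071 3.022 -4.321
endloop
endfacet
facet normal -0.729 0.070 0.681
outer loop
vertex -2.088 3.605 -4.399
vertex -2.071 3.022 -4.321
vertex -0.59 3.567 -2.79
endloop
endfacet
facet normal -0.408 -0.132 -0.903
outer loop
vertex -2.071 3.022 -4.321
vertex -1.43 3.293 -4.65
vertex -1.679 2.597 -4.436
endloop
endfacet
facet normal -0.458 -0.600 0.656
outer loop
vertex -2.071 3.022 -4.321
vertex -1.679 2.597 -4.436
vertex -0.59 3.567 -2.79
endloop
endfacet
facet normal -0.407 -0.132 -0.904
outer loop
vertex -1.679 2.597 -4.436
vertex -1.43 3.293 -4.65
vertex -1.141 2.58 -4.676
endloop
endfacet
facet normal 0.159 -0.893 0.421
outer loop
vertex -1.679 2.597 -4.436
vertex -1.141 2.58 -4.676
vertex -0.59 3.567 -2.79
endloop
endfacet
facet normal -0.408 -0.132 -0.903
outer loop
vertex -1.141 2.58 -4.676
vertex -1.43 3.293 -4.65
vertex -0.773 2.981 -4.901
endloop
endfacet
facet normal 0.762 -0.637 0.111
outer loop
vertex -1.141 2.58 -4.676
vertex -0.773 2.981 -4.901
vertex -0.59 3.567 -2.79
endloop
endfacet
facet normal -0.408 -0.133 -0.903
outer loop
vertex -0.773 2.981 -4.901
vertex -1.43 3.293 -4.65
vertex -0.789 3.565 -4.98
endloop
endfacet
facet normal 0.996 0.015 -0.090
outer loop
vertex -0.773 2.981 -4.901
vertex -0.789 3.565 -4.98
vertex -0.59 3.567 -2.79
endloop
endfacet

endsolid


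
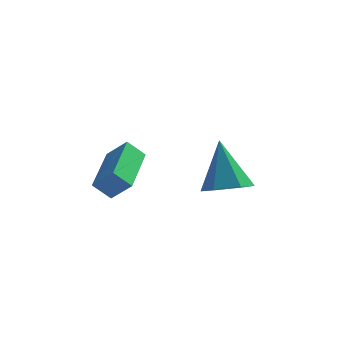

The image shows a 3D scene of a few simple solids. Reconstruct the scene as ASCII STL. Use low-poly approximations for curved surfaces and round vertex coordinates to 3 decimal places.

solid 
facet normal -0.687 -0.186 0.703
outer loop
vertex -0.231 0.994 -2.083
vertex -0.296 3.106 -1.588
vertex -0.921 1.123 -2.723
endloop
endfacet
facet normal 0.030 -0.973 -0.229
outer loop
vertex -0.364 1.274 -3.292
vertex -0.231 0.994 -2.083
vertex -0.921 1.123 -2.723
endloop
endfacet
facet normal -0.687 -0.186 0.703
outer loop
vertex -0.921 1.123 -2.723
vertex -0.296 3.106 -1.588
vertex -0.986 3.235 -2.228
endloop
endfacet
facet normal -0.726 0.136 -0.674
outer loop
vertex -0.986 3.235 -2.228
vertex -0.364 1.274 -3.292
vertex -0.921 1.123 -2.723
endloop
endfacet
facet normal 0.726 -0.136 0.674
outer loop
vertex -0.231 0.994 -2.083
vertex 0.261 3.257 -2.157
vertex -0.296 3.106 -1.588
endloop
endfacet
facet normal 0.030 -0.973 -0.229
outer loop
vertex 0.326 1.145 -2.652
vertex -0.231 0.994 -2.083
vertex -0.364 1.274 -3.292
endloop
endfacet
facet normal 0.726 -0.136 0.674
outer loop
vertex 0.326 1.145 -2.652
vertex 0.261 3.257 -2.157
vertex -0.231 0.994 -2.083
endloop
endfacet
facet normal -0.030 0.973 0.229
outer loop
vertex -0.296 3.106 -1.588
vertex 0.261 3.257 -2.157
vertex -0.986 3.235 -2.228
endloop
endfacet
facet normal -0.726 0.136 -0.674
outer loop
vertex -0.429 3.386 -2.797
vertex -0.364 1.274 -3.292
vertex -0.986 3.235 -2.228
endloop
endfacet
facet normal -0.030 0.973 0.229
outer loop
vertex -0.986 3.235 -2.228
vertex 0.261 3.257 -2.157
vertex -0.429 3.386 -2.797
endloop
endfacet
facet normal 0.687 0.186 -0.703
outer loop
vertex -0.429 3.386 -2.797
vertex 0.326 1.145 -2.652
vertex -0.364 1.274 -3.292
endloop
endfacet
facet normal 0.687 0.186 -0.703
outer loop
vertex 0.261 3.257 -2.157
vertex 0.326 1.145 -2.652
vertex -0.429 3.386 -2.797
endloop
endfacet
facet normal 0.210 -0.374 -0.904
outer loop
vertex 3.821 0.266 -2.014
vertex 3.327 0.811 -2.354
vertex 4.11 0.987 -2.245
endloop
endfacet
facet normal 0.778 -0.114 0.618
outer loop
vertex 3.821 0.266 -2.014
vertex 4.11 0.987 -2.245
vertex 2.933 1.509 -0.666
endloop
endfacet
facet normal 0.210 -0.374 -0.903
outer loop
vertex 4.11 0.987 -2.245
vertex 3.327 0.811 -2.354
vertex 3.616 1.531 -2.585
endloop
endfacet
facet normal 0.641 0.730 0.237
outer loop
vertex 4.11 0.987 -2.245
vertex 3.616 1.531 -2.585
vertex 2.933 1.509 -0.666
endloop
endfacet
facet normal 0.211 -0.374 -0.903
outer loop
vertex 3.616 1.531 -2.585
vertex 3.327 0.811 -2.354
vertex 2.834 1.355 -2.695
endloop
endfacet
facet normal -0.211 0.975 -0.064
outer loop
vertex 3.616 1.531 -2.585
vertex 2.834 1.355 -2.695
vertex 2.933 1.509 -0.666
endloop
endfacet
facet normal 0.211 -0.374 -0.903
outer loop
vertex 2.834 1.355 -2.695
vertex 3.327 0.811 -2.354
vertex 2.544 0.634 -2.464
endloop
endfacet
facet normal -0.926 0.378 0.017
outer loop
vertex 2.834 1.355 -2.695
vertex 2.544 0.634 -2.464
vertex 2.933 1.509 -0.666
endloop
endfacet
facet normal 0.211 -0.373 -0.904
outer loop
vertex 2.544 0.634 -2.464
vertex 3.327 0.811 -2.354
vertex 3.038 0.09 -2.124
endloop
endfacet
facet normal -0.789 -0.468 0.398
outer loop
vertex 2.544 0.634 -2.464
vertex 3.038 0.09 -2.124
vertex 2.933 1.509 -0.666
endloop
endfacet
facet normal 0.211 -0.373 -0.904
outer loop
vertex 3.038 0.09 -2.124
vertex 3.327 0.811 -2.354
vertex 3.821 0.266 -2.014
endloop
endfacet
facet normal 0.062 -0.713 0.698
outer loop
vertex 3.038 0.09 -2.124
vertex 3.821 0.266 -2.014
vertex 2.933 1.509 -0.666
endloop
endfacet

endsolid


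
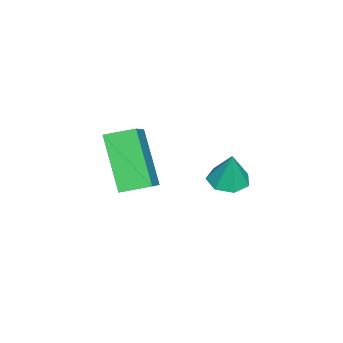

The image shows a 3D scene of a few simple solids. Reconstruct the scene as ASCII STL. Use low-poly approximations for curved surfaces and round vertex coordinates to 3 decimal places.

solid 
facet normal -0.435 -0.386 0.813
outer loop
vertex 0.744 -2.789 1.852
vertex 0.439 -2.022 2.053
vertex -0.766 -3.137 0.879
endloop
endfacet
facet normal 0.360 -0.903 -0.236
outer loop
vertex 0.021 -2.438 -0.593
vertex 0.744 -2.789 1.852
vertex -0.766 -3.137 0.879
endloop
endfacet
facet normal -0.435 -0.387 0.813
outer loop
vertex -0.766 -3.137 0.879
vertex 0.439 -2.022 2.053
vertex -1.072 -2.37 1.08
endloop
endfacet
facet normal -0.825 -0.190 -0.532
outer loop
vertex -1.072 -2.37 1.08
vertex 0.021 -2.438 -0.593
vertex -0.766 -3.137 0.879
endloop
endfacet
facet normal 0.826 0.189 0.531
outer loop
vertex 0.744 -2.789 1.852
vertex 1.226 -1.323 0.581
vertex 0.439 -2.022 2.053
endloop
endfacet
facet normal 0.360 -0.903 -0.236
outer loop
vertex 1.532 -2.09 0.38
vertex 0.744 -2.789 1.852
vertex 0.021 -2.438 -0.593
endloop
endfacet
facet normal 0.825 0.190 0.532
outer loop
vertex 1.532 -2.09 0.38
vertex 1.226 -1.323 0.581
vertex 0.744 -2.789 1.852
endloop
endfacet
facet normal -0.360 0.903 0.236
outer loop
vertex 0.439 -2.022 2.053
vertex 1.226 -1.323 0.581
vertex -1.072 -2.37 1.08
endloop
endfacet
facet normal -0.826 -0.189 -0.532
outer loop
vertex -0.284 -1.671 -0.392
vertex 0.021 -2.438 -0.593
vertex -1.072 -2.37 1.08
endloop
endfacet
facet normal -0.360 0.903 0.236
outer loop
vertex -1.072 -2.37 1.08
vertex 1.226 -1.323 0.581
vertex -0.284 -1.671 -0.392
endloop
endfacet
facet normal 0.435 0.386 -0.813
outer loop
vertex -0.284 -1.671 -0.392
vertex 1.532 -2.09 0.38
vertex 0.021 -2.438 -0.593
endloop
endfacet
facet normal 0.435 0.387 -0.813
outer loop
vertex 1.226 -1.323 0.581
vertex 1.532 -2.09 0.38
vertex -0.284 -1.671 -0.392
endloop
endfacet
facet normal -0.198 -0.153 -0.968
outer loop
vertex 1.354 0.324 0.909
vertex 0.839 0.502 0.986
vertex 1.286 0.793 0.849
endloop
endfacet
facet normal 0.959 0.168 0.229
outer loop
vertex 1.354 0.324 0.909
vertex 1.286 0.793 0.849
vertex 1.041 0.658 1.974
endloop
endfacet
facet normal -0.197 -0.153 -0.968
outer loop
vertex 1.286 0.793 0.849
vertex 0.839 0.502 0.986
vertex 0.881 1.042 0.892
endloop
endfacet
facet normal 0.528 0.822 0.214
outer loop
vertex 1.286 0.793 0.849
vertex 0.881 1.042 0.892
vertex 1.041 0.658 1.974
endloop
endfacet
facet normal -0.198 -0.153 -0.968
outer loop
vertex 0.881 1.042 0.892
vertex 0.839 0.502 0.986
vertex 0.445 0.885 1.006
endloop
endfacet
facet normal -0.233 0.905 0.356
outer loop
vertex 0.881 1.042 0.892
vertex 0.445 0.885 1.006
vertex 1.041 0.658 1.974
endloop
endfacet
facet normal -0.198 -0.153 -0.968
outer loop
vertex 0.445 0.885 1.006
vertex 0.839 0.502 0.986
vertex 0.306 0.439 1.105
endloop
endfacet
facet normal -0.756 0.357 0.549
outer loop
vertex 0.445 0.885 1.006
vertex 0.306 0.439 1.105
vertex 1.041 0.658 1.974
endloop
endfacet
facet normal -0.198 -0.152 -0.968
outer loop
vertex 0.306 0.439 1.105
vertex 0.839 0.502 0.986
vertex 0.569 0.04 1.114
endloop
endfacet
facet normal -0.643 -0.409 0.647
outer loop
vertex 0.306 0.439 1.105
vertex 0.569 0.04 1.114
vertex 1.041 0.658 1.974
endloop
endfacet
facet normal -0.196 -0.154 -0.969
outer loop
vertex 0.569 0.04 1.114
vertex 0.839 0.502 0.986
vertex 1.035 -0.011 1.028
endloop
endfacet
facet normal 0.017 -0.816 0.577
outer loop
vertex 0.569 0.04 1.114
vertex 1.035 -0.011 1.028
vertex 1.041 0.658 1.974
endloop
endfacet
facet normal -0.198 -0.155 -0.968
outer loop
vertex 1.035 -0.011 1.028
vertex 0.839 0.502 0.986
vertex 1.354 0.324 0.909
endloop
endfacet
facet normal 0.732 -0.558 0.390
outer loop
vertex 1.035 -0.011 1.028
vertex 1.354 0.324 0.909
vertex 1.041 0.658 1.974
endloop
endfacet

endsolid


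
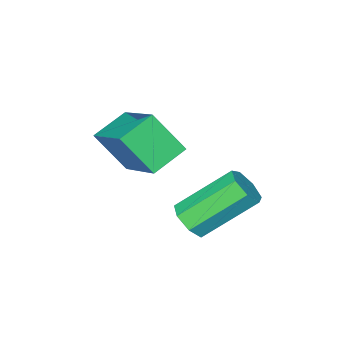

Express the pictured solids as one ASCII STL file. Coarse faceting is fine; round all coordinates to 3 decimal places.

solid 
facet normal -0.921 0.015 0.389
outer loop
vertex 2.781 -0.739 3.145
vertex 2.323 0.086 2.031
vertex 2.279 -2.529 2.025
endloop
endfacet
facet normal 0.314 -0.565 0.763
outer loop
vertex 3.357 -2.546 1.569
vertex 2.781 -0.739 3.145
vertex 2.279 -2.529 2.025
endloop
endfacet
facet normal -0.921 0.015 0.389
outer loop
vertex 2.279 -2.529 2.025
vertex 2.323 0.086 2.031
vertex 1.821 -1.703 0.911
endloop
endfacet
facet normal -0.231 -0.825 -0.516
outer loop
vertex 1.821 -1.703 0.911
vertex 3.357 -2.546 1.569
vertex 2.279 -2.529 2.025
endloop
endfacet
facet normal 0.231 0.825 0.516
outer loop
vertex 2.781 -0.739 3.145
vertex 3.401 0.069 1.575
vertex 2.323 0.086 2.031
endloop
endfacet
facet normal 0.313 -0.566 0.763
outer loop
vertex 3.859 -0.757 2.689
vertex 2.781 -0.739 3.145
vertex 3.357 -2.546 1.569
endloop
endfacet
facet normal 0.232 0.825 0.516
outer loop
vertex 3.859 -0.757 2.689
vertex 3.401 0.069 1.575
vertex 2.781 -0.739 3.145
endloop
endfacet
facet normal -0.314 0.566 -0.763
outer loop
vertex 2.323 0.086 2.031
vertex 3.401 0.069 1.575
vertex 1.821 -1.703 0.911
endloop
endfacet
facet normal -0.232 -0.825 -0.516
outer loop
vertex 2.899 -1.721 0.455
vertex 3.357 -2.546 1.569
vertex 1.821 -1.703 0.911
endloop
endfacet
facet normal -0.313 0.565 -0.763
outer loop
vertex 1.821 -1.703 0.911
vertex 3.401 0.069 1.575
vertex 2.899 -1.721 0.455
endloop
endfacet
facet normal 0.921 -0.015 -0.389
outer loop
vertex 2.899 -1.721 0.455
vertex 3.859 -0.757 2.689
vertex 3.357 -2.546 1.569
endloop
endfacet
facet normal 0.921 -0.015 -0.389
outer loop
vertex 3.401 0.069 1.575
vertex 3.859 -0.757 2.689
vertex 2.899 -1.721 0.455
endloop
endfacet
facet normal 0.666 -0.401 -0.629
outer loop
vertex 2.74 0.696 -0.688
vertex 2.332 0.22 -0.816
vertex 2.393 0.785 -1.112
endloop
endfacet
facet normal 0.408 0.902 -0.144
outer loop
vertex 2.74 0.696 -0.688
vertex 2.393 0.785 -1.112
vertex 1.417 1.495 0.565
endloop
endfacet
facet normal 0.407 0.902 -0.145
outer loop
vertex 1.417 1.495 0.565
vertex 2.393 0.785 -1.112
vertex 1.069 1.584 0.141
endloop
endfacet
facet normal -0.665 0.401 0.630
outer loop
vertex 1.417 1.495 0.565
vertex 1.069 1.584 0.141
vertex 1.008 1.02 0.436
endloop
endfacet
facet normal 0.664 -0.402 -0.630
outer loop
vertex 2.393 0.785 -1.112
vertex 2.332 0.22 -0.816
vertex 1.999 0.449 -1.313
endloop
endfacet
facet normal -0.236 0.687 -0.687
outer loop
vertex 2.393 0.785 -1.112
vertex 1.999 0.449 -1.313
vertex 1.069 1.584 0.141
endloop
endfacet
facet normal -0.235 0.688 -0.687
outer loop
vertex 1.069 1.584 0.141
vertex 1.999 0.449 -1.313
vertex 0.676 1.248 -0.061
endloop
endfacet
facet normal -0.666 0.401 0.629
outer loop
vertex 1.069 1.584 0.141
vertex 0.676 1.248 -0.061
vertex 1.008 1.02 0.436
endloop
endfacet
facet normal 0.664 -0.402 -0.630
outer loop
vertex 1.999 0.449 -1.313
vertex 2.332 0.22 -0.816
vertex 1.856 -0.059 -1.14
endloop
endfacet
facet normal -0.701 -0.045 -0.712
outer loop
vertex 1.999 0.449 -1.313
vertex 1.856 -0.059 -1.14
vertex 0.676 1.248 -0.061
endloop
endfacet
facet normal -0.700 -0.044 -0.712
outer loop
vertex 0.676 1.248 -0.061
vertex 1.856 -0.059 -1.14
vertex 0.532 0.74 0.112
endloop
endfacet
facet normal -0.665 0.403 0.629
outer loop
vertex 0.676 1.248 -0.061
vertex 0.532 0.74 0.112
vertex 1.008 1.02 0.436
endloop
endfacet
facet normal 0.664 -0.401 -0.631
outer loop
vertex 1.856 -0.059 -1.14
vertex 2.332 0.22 -0.816
vertex 2.071 -0.357 -0.724
endloop
endfacet
facet normal -0.639 -0.742 -0.202
outer loop
vertex 1.856 -0.059 -1.14
vertex 2.071 -0.357 -0.724
vertex 0.532 0.74 0.112
endloop
endfacet
facet normal -0.639 -0.743 -0.201
outer loop
vertex 0.532 0.74 0.112
vertex 2.071 -0.357 -0.724
vertex 0.747 0.442 0.529
endloop
endfacet
facet normal -0.665 0.402 0.630
outer loop
vertex 0.532 0.74 0.112
vertex 0.747 0.442 0.529
vertex 1.008 1.02 0.436
endloop
endfacet
facet normal 0.665 -0.401 -0.630
outer loop
vertex 2.071 -0.357 -0.724
vertex 2.332 0.22 -0.816
vertex 2.483 -0.219 -0.377
endloop
endfacet
facet normal -0.094 -0.882 0.463
outer loop
vertex 2.071 -0.357 -0.724
vertex 2.483 -0.219 -0.377
vertex 0.747 0.442 0.529
endloop
endfacet
facet normal -0.094 -0.882 0.463
outer loop
vertex 0.747 0.442 0.529
vertex 2.483 -0.219 -0.377
vertex 1.159 0.58 0.876
endloop
endfacet
facet normal -0.665 0.402 0.630
outer loop
vertex 0.747 0.442 0.529
vertex 1.159 0.58 0.876
vertex 1.008 1.02 0.436
endloop
endfacet
facet normal 0.665 -0.401 -0.630
outer loop
vertex 2.483 -0.219 -0.377
vertex 2.332 0.22 -0.816
vertex 2.78 0.249 -0.361
endloop
endfacet
facet normal 0.520 -0.356 0.776
outer loop
vertex 2.483 -0.219 -0.377
vertex 2.78 0.249 -0.361
vertex 1.159 0.58 0.876
endloop
endfacet
facet normal 0.519 -0.357 0.776
outer loop
vertex 1.159 0.58 0.876
vertex 2.78 0.249 -0.361
vertex 1.457 1.048 0.892
endloop
endfacet
facet normal -0.665 0.402 0.630
outer loop
vertex 1.159 0.58 0.876
vertex 1.457 1.048 0.892
vertex 1.008 1.02 0.436
endloop
endfacet
facet normal 0.665 -0.401 -0.630
outer loop
vertex 2.78 0.249 -0.361
vertex 2.332 0.22 -0.816
vertex 2.74 0.696 -0.688
endloop
endfacet
facet normal 0.743 0.437 0.506
outer loop
vertex 2.78 0.249 -0.361
vertex 2.74 0.696 -0.688
vertex 1.457 1.048 0.892
endloop
endfacet
facet normal 0.743 0.437 0.506
outer loop
vertex 1.457 1.048 0.892
vertex 2.74 0.696 -0.688
vertex 1.417 1.495 0.565
endloop
endfacet
facet normal -0.665 0.401 0.630
outer loop
vertex 1.457 1.048 0.892
vertex 1.417 1.495 0.565
vertex 1.008 1.02 0.436
endloop
endfacet

endsolid


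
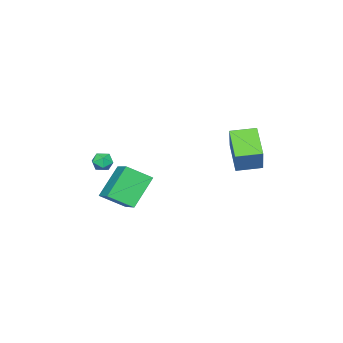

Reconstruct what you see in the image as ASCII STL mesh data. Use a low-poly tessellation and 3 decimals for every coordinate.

solid 
facet normal -0.709 0.651 0.273
outer loop
vertex 2.763 -3.329 1.589
vertex 2.976 -3.346 2.183
vertex 3.208 -2.923 1.777
endloop
endfacet
facet normal -0.515 0.754 -0.408
outer loop
vertex 2.763 -3.329 1.589
vertex 3.208 -2.923 1.777
vertex 3.251 -3.2 1.211
endloop
endfacet
facet normal -0.630 0.145 -0.763
outer loop
vertex 2.763 -3.329 1.589
vertex 3.251 -3.2 1.211
vertex 3.045 -3.793 1.268
endloop
endfacet
facet normal -0.893 -0.333 -0.303
outer loop
vertex 2.763 -3.329 1.589
vertex 3.045 -3.793 1.268
vertex 2.875 -3.883 1.869
endloop
endfacet
facet normal -0.941 -0.020 0.337
outer loop
vertex 2.763 -3.329 1.589
vertex 2.875 -3.883 1.869
vertex 2.976 -3.346 2.183
endloop
endfacet
facet normal 0.186 0.888 -0.421
outer loop
vertex 3.251 -3.2 1.211
vertex 3.208 -2.923 1.777
vertex 3.765 -3.137 1.571
endloop
endfacet
facet normal -0.127 0.722 0.680
outer loop
vertex 3.208 -2.923 1.777
vertex 2.976 -3.346 2.183
vertex 3.595 -3.227 2.172
endloop
endfacet
facet normal -0.504 -0.363 0.783
outer loop
vertex 2.976 -3.346 2.183
vertex 2.875 -3.883 1.869
vertex 3.389 -3.82 2.229
endloop
endfacet
facet normal -0.427 -0.869 -0.251
outer loop
vertex 2.875 -3.883 1.869
vertex 3.045 -3.793 1.268
vertex 3.432 -4.097 1.663
endloop
endfacet
facet normal 0.001 -0.096 -0.995
outer loop
vertex 3.045 -3.793 1.268
vertex 3.251 -3.2 1.211
vertex 3.664 -3.674 1.257
endloop
endfacet
facet normal 0.893 0.333 0.303
outer loop
vertex 3.877 -3.691 1.851
vertex 3.765 -3.137 1.571
vertex 3.595 -3.227 2.172
endloop
endfacet
facet normal 0.630 -0.145 0.763
outer loop
vertex 3.877 -3.691 1.851
vertex 3.595 -3.227 2.172
vertex 3.389 -3.82 2.229
endloop
endfacet
facet normal 0.515 -0.754 0.408
outer loop
vertex 3.877 -3.691 1.851
vertex 3.389 -3.82 2.229
vertex 3.432 -4.097 1.663
endloop
endfacet
facet normal 0.709 -0.651 -0.273
outer loop
vertex 3.877 -3.691 1.851
vertex 3.432 -4.097 1.663
vertex 3.664 -3.674 1.257
endloop
endfacet
facet normal 0.941 0.020 -0.337
outer loop
vertex 3.877 -3.691 1.851
vertex 3.664 -3.674 1.257
vertex 3.765 -3.137 1.571
endloop
endfacet
facet normal 0.427 0.869 0.251
outer loop
vertex 3.595 -3.227 2.172
vertex 3.765 -3.137 1.571
vertex 3.208 -2.923 1.777
endloop
endfacet
facet normal -0.001 0.096 0.995
outer loop
vertex 3.389 -3.82 2.229
vertex 3.595 -3.227 2.172
vertex 2.976 -3.346 2.183
endloop
endfacet
facet normal -0.186 -0.888 0.421
outer loop
vertex 3.432 -4.097 1.663
vertex 3.389 -3.82 2.229
vertex 2.875 -3.883 1.869
endloop
endfacet
facet normal 0.127 -0.722 -0.680
outer loop
vertex 3.664 -3.674 1.257
vertex 3.432 -4.097 1.663
vertex 3.045 -3.793 1.268
endloop
endfacet
facet normal 0.504 0.363 -0.783
outer loop
vertex 3.765 -3.137 1.571
vertex 3.664 -3.674 1.257
vertex 3.251 -3.2 1.211
endloop
endfacet
facet normal -0.509 -0.326 -0.797
outer loop
vertex -0.604 1.415 2.735
vertex -1.491 2.436 2.884
vertex 0.419 2.463 1.654
endloop
endfacet
facet normal 0.652 -0.750 -0.110
outer loop
vertex 1.391 3.084 3.176
vertex -0.604 1.415 2.735
vertex 0.419 2.463 1.654
endloop
endfacet
facet normal -0.509 -0.326 -0.797
outer loop
vertex 0.419 2.463 1.654
vertex -1.491 2.436 2.884
vertex -0.468 3.483 1.803
endloop
endfacet
facet normal 0.562 0.576 -0.594
outer loop
vertex -0.468 3.483 1.803
vertex 1.391 3.084 3.176
vertex 0.419 2.463 1.654
endloop
endfacet
facet normal -0.562 -0.575 0.594
outer loop
vertex -0.604 1.415 2.735
vertex -0.519 3.057 4.406
vertex -1.491 2.436 2.884
endloop
endfacet
facet normal 0.652 -0.750 -0.110
outer loop
vertex 0.368 2.037 4.257
vertex -0.604 1.415 2.735
vertex 1.391 3.084 3.176
endloop
endfacet
facet normal -0.562 -0.576 0.594
outer loop
vertex 0.368 2.037 4.257
vertex -0.519 3.057 4.406
vertex -0.604 1.415 2.735
endloop
endfacet
facet normal -0.652 0.750 0.110
outer loop
vertex -1.491 2.436 2.884
vertex -0.519 3.057 4.406
vertex -0.468 3.483 1.803
endloop
endfacet
facet normal 0.562 0.575 -0.594
outer loop
vertex 0.504 4.105 3.325
vertex 1.391 3.084 3.176
vertex -0.468 3.483 1.803
endloop
endfacet
facet normal -0.652 0.750 0.110
outer loop
vertex -0.468 3.483 1.803
vertex -0.519 3.057 4.406
vertex 0.504 4.105 3.325
endloop
endfacet
facet normal 0.509 0.326 0.797
outer loop
vertex 0.504 4.105 3.325
vertex 0.368 2.037 4.257
vertex 1.391 3.084 3.176
endloop
endfacet
facet normal 0.509 0.326 0.797
outer loop
vertex -0.519 3.057 4.406
vertex 0.368 2.037 4.257
vertex 0.504 4.105 3.325
endloop
endfacet
facet normal -0.534 -0.734 -0.420
outer loop
vertex 4.543 -2.798 0.043
vertex 3.177 -2.676 1.567
vertex 3.751 -1.77 -0.748
endloop
endfacet
facet normal 0.666 -0.059 -0.744
outer loop
vertex 4.643 -0.544 -0.047
vertex 4.543 -2.798 0.043
vertex 3.751 -1.77 -0.748
endloop
endfacet
facet normal -0.534 -0.734 -0.420
outer loop
vertex 3.751 -1.77 -0.748
vertex 3.177 -2.676 1.567
vertex 2.386 -1.648 0.776
endloop
endfacet
facet normal -0.521 0.677 -0.521
outer loop
vertex 2.386 -1.648 0.776
vertex 4.643 -0.544 -0.047
vertex 3.751 -1.77 -0.748
endloop
endfacet
facet normal 0.521 -0.677 0.521
outer loop
vertex 4.543 -2.798 0.043
vertex 4.069 -1.45 2.268
vertex 3.177 -2.676 1.567
endloop
endfacet
facet normal 0.666 -0.059 -0.743
outer loop
vertex 5.434 -1.572 0.744
vertex 4.543 -2.798 0.043
vertex 4.643 -0.544 -0.047
endloop
endfacet
facet normal 0.521 -0.676 0.521
outer loop
vertex 5.434 -1.572 0.744
vertex 4.069 -1.45 2.268
vertex 4.543 -2.798 0.043
endloop
endfacet
facet normal -0.666 0.060 0.743
outer loop
vertex 3.177 -2.676 1.567
vertex 4.069 -1.45 2.268
vertex 2.386 -1.648 0.776
endloop
endfacet
facet normal -0.521 0.676 -0.521
outer loop
vertex 3.277 -0.422 1.477
vertex 4.643 -0.544 -0.047
vertex 2.386 -1.648 0.776
endloop
endfacet
facet normal -0.666 0.059 0.744
outer loop
vertex 2.386 -1.648 0.776
vertex 4.069 -1.45 2.268
vertex 3.277 -0.422 1.477
endloop
endfacet
facet normal 0.534 0.734 0.420
outer loop
vertex 3.277 -0.422 1.477
vertex 5.434 -1.572 0.744
vertex 4.643 -0.544 -0.047
endloop
endfacet
facet normal 0.534 0.734 0.419
outer loop
vertex 4.069 -1.45 2.268
vertex 5.434 -1.572 0.744
vertex 3.277 -0.422 1.477
endloop
endfacet

endsolid


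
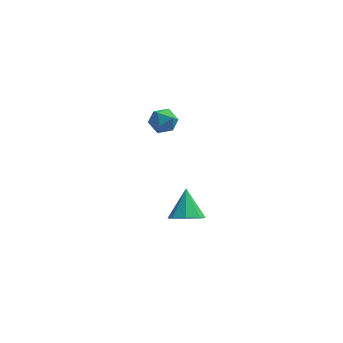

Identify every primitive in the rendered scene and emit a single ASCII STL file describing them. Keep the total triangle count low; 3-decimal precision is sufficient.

solid 
facet normal 0.026 -0.708 -0.706
outer loop
vertex 1.454 -4.509 -3.063
vertex 0.822 -4.039 -3.557
vertex 1.751 -4.046 -3.516
endloop
endfacet
facet normal 0.801 0.067 0.594
outer loop
vertex 1.454 -4.509 -3.063
vertex 1.751 -4.046 -3.516
vertex 0.778 -2.821 -2.343
endloop
endfacet
facet normal 0.026 -0.708 -0.705
outer loop
vertex 1.751 -4.046 -3.516
vertex 0.822 -4.039 -3.557
vertex 1.503 -3.58 -3.993
endloop
endfacet
facet normal 0.827 0.552 0.109
outer loop
vertex 1.751 -4.046 -3.516
vertex 1.503 -3.58 -3.993
vertex 0.778 -2.821 -2.343
endloop
endfacet
facet normal 0.025 -0.708 -0.706
outer loop
vertex 1.503 -3.58 -3.993
vertex 0.822 -4.039 -3.557
vertex 0.856 -3.382 -4.215
endloop
endfacet
facet normal 0.362 0.897 -0.254
outer loop
vertex 1.503 -3.58 -3.993
vertex 0.856 -3.382 -4.215
vertex 0.778 -2.821 -2.343
endloop
endfacet
facet normal 0.025 -0.708 -0.706
outer loop
vertex 0.856 -3.382 -4.215
vertex 0.822 -4.039 -3.557
vertex 0.189 -3.569 -4.051
endloop
endfacet
facet normal -0.323 0.903 -0.284
outer loop
vertex 0.856 -3.382 -4.215
vertex 0.189 -3.569 -4.051
vertex 0.778 -2.821 -2.343
endloop
endfacet
facet normal 0.025 -0.708 -0.706
outer loop
vertex 0.189 -3.569 -4.051
vertex 0.822 -4.039 -3.557
vertex -0.107 -4.031 -3.598
endloop
endfacet
facet normal -0.825 0.565 0.037
outer loop
vertex 0.189 -3.569 -4.051
vertex -0.107 -4.031 -3.598
vertex 0.778 -2.821 -2.343
endloop
endfacet
facet normal 0.025 -0.708 -0.706
outer loop
vertex -0.107 -4.031 -3.598
vertex 0.822 -4.039 -3.557
vertex 0.14 -4.498 -3.121
endloop
endfacet
facet normal -0.850 0.082 0.520
outer loop
vertex -0.107 -4.031 -3.598
vertex 0.14 -4.498 -3.121
vertex 0.778 -2.821 -2.343
endloop
endfacet
facet normal 0.025 -0.708 -0.706
outer loop
vertex 0.14 -4.498 -3.121
vertex 0.822 -4.039 -3.557
vertex 0.787 -4.696 -2.9
endloop
endfacet
facet normal -0.383 -0.265 0.885
outer loop
vertex 0.14 -4.498 -3.121
vertex 0.787 -4.696 -2.9
vertex 0.778 -2.821 -2.343
endloop
endfacet
facet normal 0.026 -0.708 -0.706
outer loop
vertex 0.787 -4.696 -2.9
vertex 0.822 -4.039 -3.557
vertex 1.454 -4.509 -3.063
endloop
endfacet
facet normal 0.299 -0.270 0.915
outer loop
vertex 0.787 -4.696 -2.9
vertex 1.454 -4.509 -3.063
vertex 0.778 -2.821 -2.343
endloop
endfacet
facet normal -0.817 0.122 0.564
outer loop
vertex -0.989 3.523 -1.747
vertex -1.26 2.748 -1.972
vertex -0.769 2.844 -1.282
endloop
endfacet
facet normal -0.265 0.485 0.833
outer loop
vertex -0.989 3.523 -1.747
vertex -0.769 2.844 -1.282
vertex -0.194 3.448 -1.451
endloop
endfacet
facet normal -0.036 0.941 0.336
outer loop
vertex -0.989 3.523 -1.747
vertex -0.194 3.448 -1.451
vertex -0.328 3.726 -2.244
endloop
endfacet
facet normal -0.447 0.861 -0.243
outer loop
vertex -0.989 3.523 -1.747
vertex -0.328 3.726 -2.244
vertex -0.987 3.293 -2.567
endloop
endfacet
facet normal -0.929 0.355 -0.102
outer loop
vertex -0.989 3.523 -1.747
vertex -0.987 3.293 -2.567
vertex -1.26 2.748 -1.972
endloop
endfacet
facet normal 0.262 0.021 0.965
outer loop
vertex -0.194 3.448 -1.451
vertex -0.769 2.844 -1.282
vertex 0.027 2.627 -1.493
endloop
endfacet
facet normal -0.632 -0.567 0.528
outer loop
vertex -0.769 2.844 -1.282
vertex -1.26 2.748 -1.972
vertex -0.632 2.194 -1.816
endloop
endfacet
facet normal -0.814 -0.191 -0.549
outer loop
vertex -1.26 2.748 -1.972
vertex -0.987 3.293 -2.567
vertex -0.766 2.472 -2.609
endloop
endfacet
facet normal -0.034 0.630 -0.776
outer loop
vertex -0.987 3.293 -2.567
vertex -0.328 3.726 -2.244
vertex -0.191 3.076 -2.778
endloop
endfacet
facet normal 0.630 0.760 0.160
outer loop
vertex -0.328 3.726 -2.244
vertex -0.194 3.448 -1.451
vertex 0.3 3.172 -2.088
endloop
endfacet
facet normal 0.447 -0.861 0.243
outer loop
vertex 0.029 2.397 -2.313
vertex 0.027 2.627 -1.493
vertex -0.632 2.194 -1.816
endloop
endfacet
facet normal 0.036 -0.941 -0.336
outer loop
vertex 0.029 2.397 -2.313
vertex -0.632 2.194 -1.816
vertex -0.766 2.472 -2.609
endloop
endfacet
facet normal 0.265 -0.485 -0.833
outer loop
vertex 0.029 2.397 -2.313
vertex -0.766 2.472 -2.609
vertex -0.191 3.076 -2.778
endloop
endfacet
facet normal 0.817 -0.122 -0.564
outer loop
vertex 0.029 2.397 -2.313
vertex -0.191 3.076 -2.778
vertex 0.3 3.172 -2.088
endloop
endfacet
facet normal 0.929 -0.355 0.102
outer loop
vertex 0.029 2.397 -2.313
vertex 0.3 3.172 -2.088
vertex 0.027 2.627 -1.493
endloop
endfacet
facet normal 0.034 -0.630 0.776
outer loop
vertex -0.632 2.194 -1.816
vertex 0.027 2.627 -1.493
vertex -0.769 2.844 -1.282
endloop
endfacet
facet normal -0.630 -0.760 -0.160
outer loop
vertex -0.766 2.472 -2.609
vertex -0.632 2.194 -1.816
vertex -1.26 2.748 -1.972
endloop
endfacet
facet normal -0.262 -0.021 -0.965
outer loop
vertex -0.191 3.076 -2.778
vertex -0.766 2.472 -2.609
vertex -0.987 3.293 -2.567
endloop
endfacet
facet normal 0.632 0.567 -0.528
outer loop
vertex 0.3 3.172 -2.088
vertex -0.191 3.076 -2.778
vertex -0.328 3.726 -2.244
endloop
endfacet
facet normal 0.814 0.191 0.549
outer loop
vertex 0.027 2.627 -1.493
vertex 0.3 3.172 -2.088
vertex -0.194 3.448 -1.451
endloop
endfacet

endsolid


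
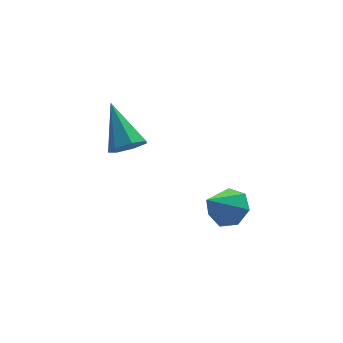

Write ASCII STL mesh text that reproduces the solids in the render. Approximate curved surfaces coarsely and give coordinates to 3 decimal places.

solid 
facet normal 0.624 0.376 -0.685
outer loop
vertex 3.887 -3.024 -3.747
vertex 3.224 -3.104 -4.395
vertex 3.404 -2.383 -3.835
endloop
endfacet
facet normal 0.171 0.259 0.951
outer loop
vertex 3.887 -3.024 -3.747
vertex 3.404 -2.383 -3.835
vertex 2.176 -3.736 -3.245
endloop
endfacet
facet normal 0.624 0.376 -0.685
outer loop
vertex 3.404 -2.383 -3.835
vertex 3.224 -3.104 -4.395
vertex 2.786 -2.285 -4.344
endloop
endfacet
facet normal -0.417 0.654 0.632
outer loop
vertex 3.404 -2.383 -3.835
vertex 2.786 -2.285 -4.344
vertex 2.176 -3.736 -3.245
endloop
endfacet
facet normal 0.625 0.377 -0.684
outer loop
vertex 2.786 -2.285 -4.344
vertex 3.224 -3.104 -4.395
vertex 2.498 -2.803 -4.892
endloop
endfacet
facet normal -0.901 0.430 0.067
outer loop
vertex 2.786 -2.285 -4.344
vertex 2.498 -2.803 -4.892
vertex 2.176 -3.736 -3.245
endloop
endfacet
facet normal 0.625 0.376 -0.685
outer loop
vertex 2.498 -2.803 -4.892
vertex 3.224 -3.104 -4.395
vertex 2.757 -3.548 -5.065
endloop
endfacet
facet normal -0.916 -0.245 -0.318
outer loop
vertex 2.498 -2.803 -4.892
vertex 2.757 -3.548 -5.065
vertex 2.176 -3.736 -3.245
endloop
endfacet
facet normal 0.624 0.377 -0.685
outer loop
vertex 2.757 -3.548 -5.065
vertex 3.224 -3.104 -4.395
vertex 3.368 -3.958 -4.734
endloop
endfacet
facet normal -0.452 -0.861 -0.233
outer loop
vertex 2.757 -3.548 -5.065
vertex 3.368 -3.958 -4.734
vertex 2.176 -3.736 -3.245
endloop
endfacet
facet normal 0.624 0.377 -0.685
outer loop
vertex 3.368 -3.958 -4.734
vertex 3.224 -3.104 -4.395
vertex 3.871 -3.724 -4.147
endloop
endfacet
facet normal 0.144 -0.955 0.258
outer loop
vertex 3.368 -3.958 -4.734
vertex 3.871 -3.724 -4.147
vertex 2.176 -3.736 -3.245
endloop
endfacet
facet normal 0.624 0.377 -0.685
outer loop
vertex 3.871 -3.724 -4.147
vertex 3.224 -3.104 -4.395
vertex 3.887 -3.024 -3.747
endloop
endfacet
facet normal 0.420 -0.457 0.784
outer loop
vertex 3.871 -3.724 -4.147
vertex 3.887 -3.024 -3.747
vertex 2.176 -3.736 -3.245
endloop
endfacet
facet normal 0.154 -0.737 -0.657
outer loop
vertex -0.351 -2.62 -0.671
vertex -0.655 -3.133 -0.167
vertex -1.019 -2.718 -0.718
endloop
endfacet
facet normal -0.090 0.856 -0.509
outer loop
vertex -0.351 -2.62 -0.671
vertex -1.019 -2.718 -0.718
vertex -0.985 -1.547 1.247
endloop
endfacet
facet normal 0.154 -0.738 -0.657
outer loop
vertex -1.019 -2.718 -0.718
vertex -0.655 -3.133 -0.167
vertex -1.413 -3.128 -0.35
endloop
endfacet
facet normal -0.807 0.513 -0.292
outer loop
vertex -1.019 -2.718 -0.718
vertex -1.413 -3.128 -0.35
vertex -0.985 -1.547 1.247
endloop
endfacet
facet normal 0.154 -0.739 -0.657
outer loop
vertex -1.413 -3.128 -0.35
vertex -0.655 -3.133 -0.167
vertex -1.236 -3.541 0.156
endloop
endfacet
facet normal -0.953 -0.043 0.298
outer loop
vertex -1.413 -3.128 -0.35
vertex -1.236 -3.541 0.156
vertex -0.985 -1.547 1.247
endloop
endfacet
facet normal 0.153 -0.738 -0.657
outer loop
vertex -1.236 -3.541 0.156
vertex -0.655 -3.133 -0.167
vertex -0.621 -3.647 0.418
endloop
endfacet
facet normal -0.417 -0.395 0.818
outer loop
vertex -1.236 -3.541 0.156
vertex -0.621 -3.647 0.418
vertex -0.985 -1.547 1.247
endloop
endfacet
facet normal 0.153 -0.738 -0.657
outer loop
vertex -0.621 -3.647 0.418
vertex -0.655 -3.133 -0.167
vertex -0.032 -3.366 0.24
endloop
endfacet
facet normal 0.397 -0.277 0.875
outer loop
vertex -0.621 -3.647 0.418
vertex -0.032 -3.366 0.24
vertex -0.985 -1.547 1.247
endloop
endfacet
facet normal 0.154 -0.737 -0.658
outer loop
vertex -0.032 -3.366 0.24
vertex -0.655 -3.133 -0.167
vertex 0.088 -2.909 -0.244
endloop
endfacet
facet normal 0.876 0.223 0.427
outer loop
vertex -0.032 -3.366 0.24
vertex 0.088 -2.909 -0.244
vertex -0.985 -1.547 1.247
endloop
endfacet
facet normal 0.154 -0.737 -0.658
outer loop
vertex 0.088 -2.909 -0.244
vertex -0.655 -3.133 -0.167
vertex -0.351 -2.62 -0.671
endloop
endfacet
facet normal 0.661 0.726 -0.188
outer loop
vertex 0.088 -2.909 -0.244
vertex -0.351 -2.62 -0.671
vertex -0.985 -1.547 1.247
endloop
endfacet

endsolid


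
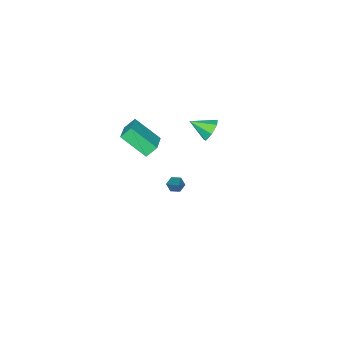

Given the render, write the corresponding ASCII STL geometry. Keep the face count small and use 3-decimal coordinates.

solid 
facet normal -0.780 -0.545 -0.309
outer loop
vertex -1.491 -0.416 3.057
vertex -1.967 0.91 1.921
vertex -1.025 -0.751 2.471
endloop
endfacet
facet normal 0.263 -0.732 0.628
outer loop
vertex 0.207 0.11 2.959
vertex -1.491 -0.416 3.057
vertex -1.025 -0.751 2.471
endloop
endfacet
facet normal -0.780 -0.545 -0.309
outer loop
vertex -1.025 -0.751 2.471
vertex -1.967 0.91 1.921
vertex -1.501 0.575 1.335
endloop
endfacet
facet normal 0.568 -0.408 -0.715
outer loop
vertex -1.501 0.575 1.335
vertex 0.207 0.11 2.959
vertex -1.025 -0.751 2.471
endloop
endfacet
facet normal -0.568 0.408 0.715
outer loop
vertex -1.491 -0.416 3.057
vertex -0.735 1.771 2.409
vertex -1.967 0.91 1.921
endloop
endfacet
facet normal 0.263 -0.732 0.628
outer loop
vertex -0.259 0.445 3.545
vertex -1.491 -0.416 3.057
vertex 0.207 0.11 2.959
endloop
endfacet
facet normal -0.568 0.408 0.715
outer loop
vertex -0.259 0.445 3.545
vertex -0.735 1.771 2.409
vertex -1.491 -0.416 3.057
endloop
endfacet
facet normal -0.263 0.732 -0.628
outer loop
vertex -1.967 0.91 1.921
vertex -0.735 1.771 2.409
vertex -1.501 0.575 1.335
endloop
endfacet
facet normal 0.568 -0.408 -0.715
outer loop
vertex -0.269 1.436 1.823
vertex 0.207 0.11 2.959
vertex -1.501 0.575 1.335
endloop
endfacet
facet normal -0.263 0.732 -0.628
outer loop
vertex -1.501 0.575 1.335
vertex -0.735 1.771 2.409
vertex -0.269 1.436 1.823
endloop
endfacet
facet normal 0.780 0.545 0.309
outer loop
vertex -0.269 1.436 1.823
vertex -0.259 0.445 3.545
vertex 0.207 0.11 2.959
endloop
endfacet
facet normal 0.780 0.545 0.309
outer loop
vertex -0.735 1.771 2.409
vertex -0.259 0.445 3.545
vertex -0.269 1.436 1.823
endloop
endfacet
facet normal -0.458 0.758 -0.464
outer loop
vertex -2.495 3.371 2.842
vertex -2.804 3.57 3.472
vertex -2.165 3.784 3.191
endloop
endfacet
facet normal 0.851 -0.346 -0.395
outer loop
vertex -2.495 3.371 2.842
vertex -2.165 3.784 3.191
vertex -2.236 2.63 4.048
endloop
endfacet
facet normal -0.458 0.758 -0.465
outer loop
vertex -2.165 3.784 3.191
vertex -2.804 3.57 3.472
vertex -2.317 4.036 3.752
endloop
endfacet
facet normal 0.971 0.102 0.217
outer loop
vertex -2.165 3.784 3.191
vertex -2.317 4.036 3.752
vertex -2.236 2.63 4.048
endloop
endfacet
facet normal -0.459 0.758 -0.463
outer loop
vertex -2.317 4.036 3.752
vertex -2.804 3.57 3.472
vertex -2.835 3.937 4.103
endloop
endfacet
facet normal 0.522 0.204 0.828
outer loop
vertex -2.317 4.036 3.752
vertex -2.835 3.937 4.103
vertex -2.236 2.63 4.048
endloop
endfacet
facet normal -0.458 0.759 -0.464
outer loop
vertex -2.835 3.937 4.103
vertex -2.804 3.57 3.472
vertex -3.33 3.562 3.978
endloop
endfacet
facet normal -0.161 -0.115 0.980
outer loop
vertex -2.835 3.937 4.103
vertex -3.33 3.562 3.978
vertex -2.236 2.63 4.048
endloop
endfacet
facet normal -0.458 0.758 -0.464
outer loop
vertex -3.33 3.562 3.978
vertex -2.804 3.57 3.472
vertex -3.429 3.193 3.473
endloop
endfacet
facet normal -0.559 -0.614 0.558
outer loop
vertex -3.33 3.562 3.978
vertex -3.429 3.193 3.473
vertex -2.236 2.63 4.048
endloop
endfacet
facet normal -0.458 0.758 -0.464
outer loop
vertex -3.429 3.193 3.473
vertex -2.804 3.57 3.472
vertex -3.057 3.108 2.967
endloop
endfacet
facet normal -0.375 -0.919 -0.121
outer loop
vertex -3.429 3.193 3.473
vertex -3.057 3.108 2.967
vertex -2.236 2.63 4.048
endloop
endfacet
facet normal -0.458 0.758 -0.464
outer loop
vertex -3.057 3.108 2.967
vertex -2.804 3.57 3.472
vertex -2.495 3.371 2.842
endloop
endfacet
facet normal 0.253 -0.799 -0.545
outer loop
vertex -3.057 3.108 2.967
vertex -2.495 3.371 2.842
vertex -2.236 2.63 4.048
endloop
endfacet
facet normal -0.531 -0.569 -0.628
outer loop
vertex -4.128 -0.624 -4.171
vertex -4.478 -0.243 -4.22
vertex -4.071 -0.266 -4.543
endloop
endfacet
facet normal 0.939 -0.307 -0.152
outer loop
vertex -4.128 -0.624 -4.171
vertex -4.071 -0.266 -4.543
vertex -3.462 0.843 -3.02
endloop
endfacet
facet normal -0.531 -0.567 -0.629
outer loop
vertex -4.071 -0.266 -4.543
vertex -4.478 -0.243 -4.22
vertex -4.421 0.116 -4.592
endloop
endfacet
facet normal 0.623 0.493 -0.608
outer loop
vertex -4.071 -0.266 -4.543
vertex -4.421 0.116 -4.592
vertex -3.462 0.843 -3.02
endloop
endfacet
facet normal -0.532 -0.567 -0.629
outer loop
vertex -4.421 0.116 -4.592
vertex -4.478 -0.243 -4.22
vertex -4.827 0.139 -4.269
endloop
endfacet
facet normal -0.195 0.930 -0.311
outer loop
vertex -4.421 0.116 -4.592
vertex -4.827 0.139 -4.269
vertex -3.462 0.843 -3.02
endloop
endfacet
facet normal -0.533 -0.567 -0.628
outer loop
vertex -4.827 0.139 -4.269
vertex -4.478 -0.243 -4.22
vertex -4.884 -0.219 -3.897
endloop
endfacet
facet normal -0.696 0.568 0.440
outer loop
vertex -4.827 0.139 -4.269
vertex -4.884 -0.219 -3.897
vertex -3.462 0.843 -3.02
endloop
endfacet
facet normal -0.532 -0.569 -0.627
outer loop
vertex -4.884 -0.219 -3.897
vertex -4.478 -0.243 -4.22
vertex -4.535 -0.601 -3.847
endloop
endfacet
facet normal -0.380 -0.230 0.896
outer loop
vertex -4.884 -0.219 -3.897
vertex -4.535 -0.601 -3.847
vertex -3.462 0.843 -3.02
endloop
endfacet
facet normal -0.532 -0.569 -0.627
outer loop
vertex -4.535 -0.601 -3.847
vertex -4.478 -0.243 -4.22
vertex -4.128 -0.624 -4.171
endloop
endfacet
facet normal 0.439 -0.669 0.599
outer loop
vertex -4.535 -0.601 -3.847
vertex -4.128 -0.624 -4.171
vertex -3.462 0.843 -3.02
endloop
endfacet

endsolid
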